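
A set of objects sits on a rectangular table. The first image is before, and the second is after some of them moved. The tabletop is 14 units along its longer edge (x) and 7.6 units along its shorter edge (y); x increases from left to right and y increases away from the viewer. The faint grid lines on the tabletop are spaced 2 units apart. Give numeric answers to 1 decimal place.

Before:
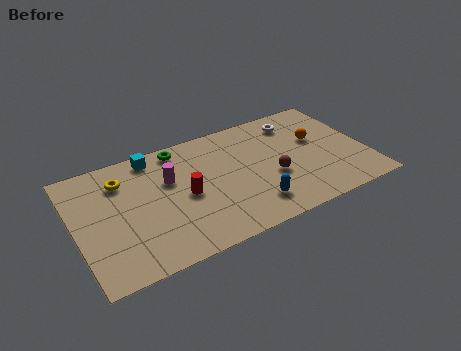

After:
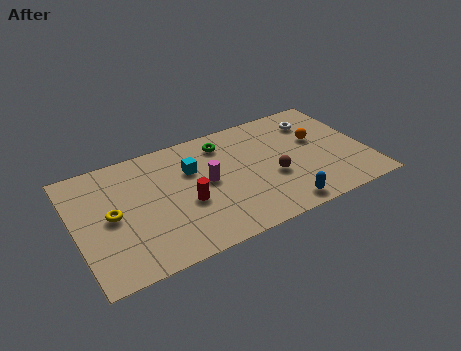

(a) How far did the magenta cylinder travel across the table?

1.9

The magenta cylinder was near (4.6, 4.9) before and (6.3, 4.0) after, so it travelled √(1.7² + 0.9²) ≈ 1.9 units.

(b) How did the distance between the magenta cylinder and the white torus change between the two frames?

-0.6

They were about 6.5 units apart before and 5.9 after — 0.6 units closer together.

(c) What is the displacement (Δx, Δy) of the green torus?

(2.1, -0.5)

From the two frames, the green torus sits at roughly (5.3, 6.7) before and (7.4, 6.2) after.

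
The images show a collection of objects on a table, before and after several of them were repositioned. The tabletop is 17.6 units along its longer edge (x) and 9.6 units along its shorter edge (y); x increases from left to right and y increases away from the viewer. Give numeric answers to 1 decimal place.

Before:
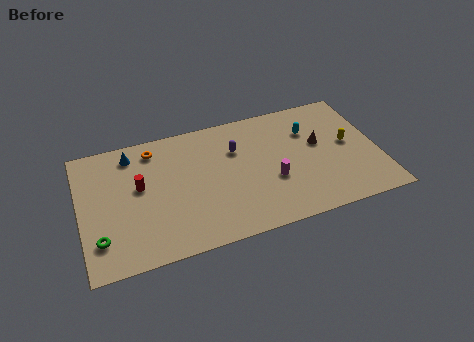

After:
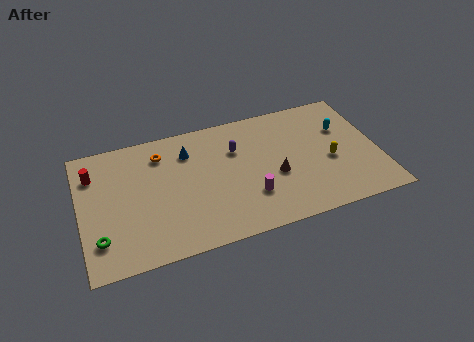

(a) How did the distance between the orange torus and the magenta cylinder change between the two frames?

-1.2

The distance was about 8.1 in the first image and 6.9 in the second, so they moved 1.2 units closer together.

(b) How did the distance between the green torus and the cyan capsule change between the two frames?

+1.8

The distance was about 13.5 in the first image and 15.3 in the second, so they moved 1.8 units further apart.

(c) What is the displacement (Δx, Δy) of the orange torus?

(0.4, -0.5)

The orange torus started near (4.5, 8.1) and ended near (4.9, 7.6).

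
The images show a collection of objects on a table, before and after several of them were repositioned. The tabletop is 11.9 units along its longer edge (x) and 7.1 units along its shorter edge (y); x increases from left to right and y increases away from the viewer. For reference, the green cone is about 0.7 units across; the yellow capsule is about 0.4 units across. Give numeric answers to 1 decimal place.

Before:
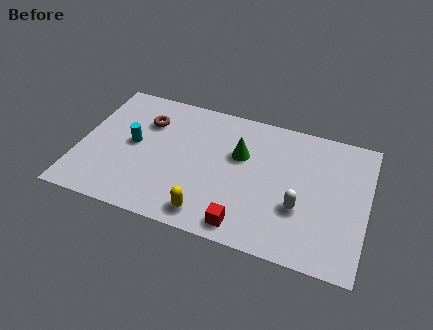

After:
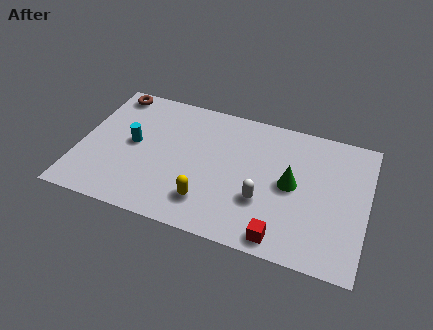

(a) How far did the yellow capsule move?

0.6

The yellow capsule moved from about (5.6, 1.0) to (5.5, 1.6), a distance of √(0.1² + 0.6²) ≈ 0.6.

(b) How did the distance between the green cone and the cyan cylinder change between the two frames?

+2.1

The distance was about 4.5 in the first image and 6.6 in the second, so they moved 2.1 units further apart.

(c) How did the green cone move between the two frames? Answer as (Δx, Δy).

(2.2, -0.9)

From the two frames, the green cone sits at roughly (6.6, 4.5) before and (8.8, 3.6) after.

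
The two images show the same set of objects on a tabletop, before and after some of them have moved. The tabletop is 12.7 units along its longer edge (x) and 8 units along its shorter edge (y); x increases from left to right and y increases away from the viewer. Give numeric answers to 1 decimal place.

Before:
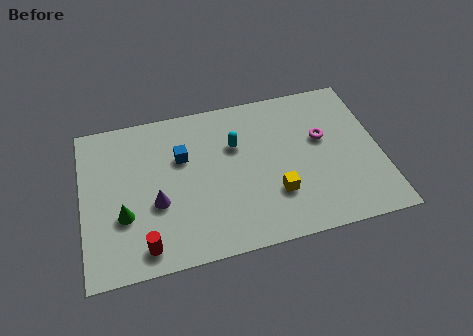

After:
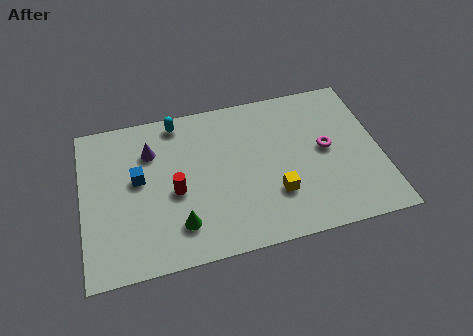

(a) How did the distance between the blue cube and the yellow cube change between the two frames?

+1.4

They were about 4.7 units apart before and 6.1 after — 1.4 units further apart.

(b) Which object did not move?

the yellow cube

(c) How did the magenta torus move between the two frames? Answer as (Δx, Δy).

(0.1, -0.6)

The magenta torus was at about (10.3, 4.8) and moved to about (10.4, 4.2).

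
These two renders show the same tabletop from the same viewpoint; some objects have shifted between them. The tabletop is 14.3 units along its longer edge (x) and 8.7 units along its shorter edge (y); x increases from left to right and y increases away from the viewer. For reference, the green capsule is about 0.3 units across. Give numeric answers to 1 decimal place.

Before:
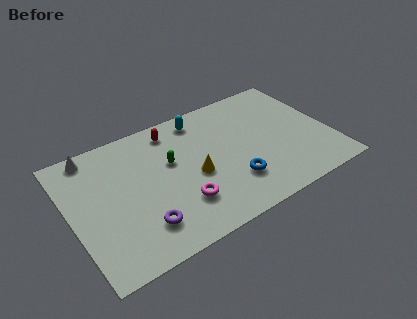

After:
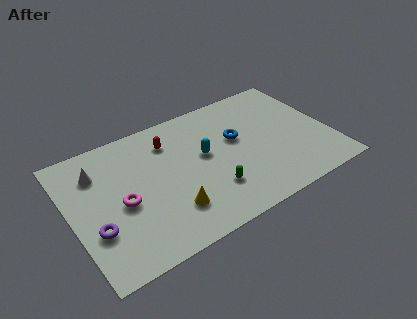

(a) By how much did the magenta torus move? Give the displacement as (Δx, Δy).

(-3.0, 1.5)

The magenta torus was at about (5.7, 2.4) and moved to about (2.7, 3.9).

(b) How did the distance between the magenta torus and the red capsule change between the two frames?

-0.9

The distance was about 5.0 in the first image and 4.1 in the second, so they moved 0.9 units closer together.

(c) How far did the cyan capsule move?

2.6

The cyan capsule was near (7.6, 7.5) before and (7.4, 4.9) after, so it travelled √(0.2² + 2.6²) ≈ 2.6 units.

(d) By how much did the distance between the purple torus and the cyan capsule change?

-0.3

The distance was about 6.9 in the first image and 6.6 in the second, so they moved 0.3 units closer together.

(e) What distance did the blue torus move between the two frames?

2.9

From (8.6, 2.4) to (9.3, 5.2), the blue torus covered √(0.7² + 2.8²) ≈ 2.9 units.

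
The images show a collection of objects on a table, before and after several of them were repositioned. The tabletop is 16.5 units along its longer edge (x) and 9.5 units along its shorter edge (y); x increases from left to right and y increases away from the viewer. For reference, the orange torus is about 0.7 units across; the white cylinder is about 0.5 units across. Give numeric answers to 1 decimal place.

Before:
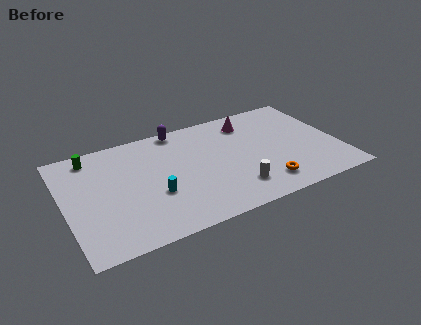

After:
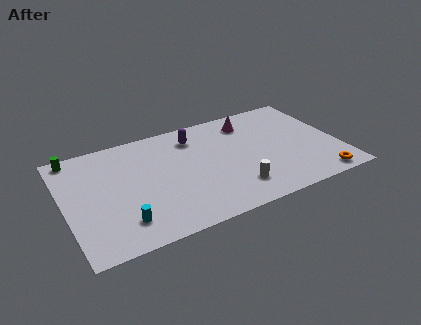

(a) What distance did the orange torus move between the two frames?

3.4

From (11.6, 1.8) to (14.9, 1.0), the orange torus covered √(3.3² + 0.8²) ≈ 3.4 units.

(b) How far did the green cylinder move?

1.1

The green cylinder moved from about (1.9, 8.2) to (0.9, 8.6), a distance of √(1.0² + 0.4²) ≈ 1.1.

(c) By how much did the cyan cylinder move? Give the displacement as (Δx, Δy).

(-2.1, -1.5)

From the two frames, the cyan cylinder sits at roughly (5.2, 3.5) before and (3.1, 2.0) after.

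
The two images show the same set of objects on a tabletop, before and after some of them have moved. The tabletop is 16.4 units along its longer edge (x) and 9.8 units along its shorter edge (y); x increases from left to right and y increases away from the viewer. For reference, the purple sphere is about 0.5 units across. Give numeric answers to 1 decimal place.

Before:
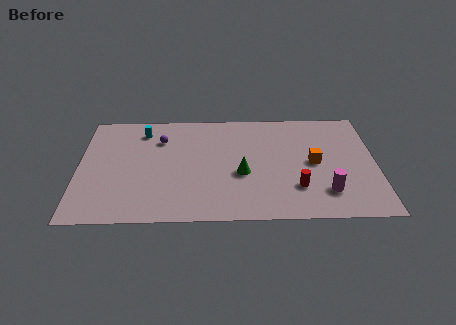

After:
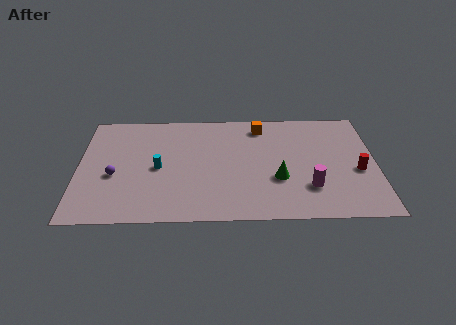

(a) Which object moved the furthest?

the orange cube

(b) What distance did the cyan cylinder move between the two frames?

3.5

From (3.5, 8.0) to (4.4, 4.6), the cyan cylinder covered √(0.9² + 3.4²) ≈ 3.5 units.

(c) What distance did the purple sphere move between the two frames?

4.1

The purple sphere moved from about (4.5, 7.2) to (2.0, 4.0), a distance of √(2.5² + 3.2²) ≈ 4.1.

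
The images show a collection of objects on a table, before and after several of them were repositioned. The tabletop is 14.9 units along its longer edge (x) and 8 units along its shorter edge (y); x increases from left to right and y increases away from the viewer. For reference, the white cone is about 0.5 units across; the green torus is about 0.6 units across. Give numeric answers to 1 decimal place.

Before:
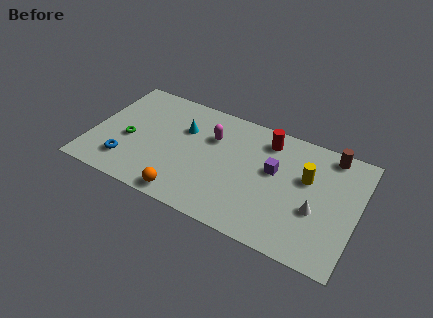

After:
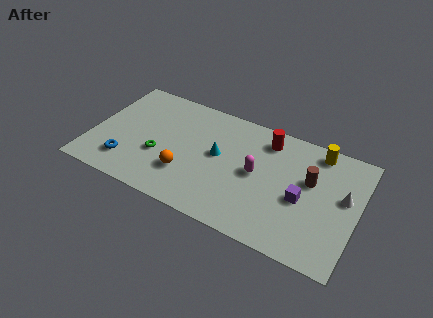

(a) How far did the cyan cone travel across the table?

2.3

The cyan cone was near (5.0, 5.4) before and (7.1, 4.4) after, so it travelled √(2.1² + 1.0²) ≈ 2.3 units.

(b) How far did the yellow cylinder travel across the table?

2.0

The yellow cylinder was near (12.0, 5.0) before and (12.4, 7.0) after, so it travelled √(0.4² + 2.0²) ≈ 2.0 units.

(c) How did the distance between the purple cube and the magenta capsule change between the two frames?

-1.0

Before: roughly 3.7 units apart; after: 2.7. That's 1.0 units closer together.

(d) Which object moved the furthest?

the magenta capsule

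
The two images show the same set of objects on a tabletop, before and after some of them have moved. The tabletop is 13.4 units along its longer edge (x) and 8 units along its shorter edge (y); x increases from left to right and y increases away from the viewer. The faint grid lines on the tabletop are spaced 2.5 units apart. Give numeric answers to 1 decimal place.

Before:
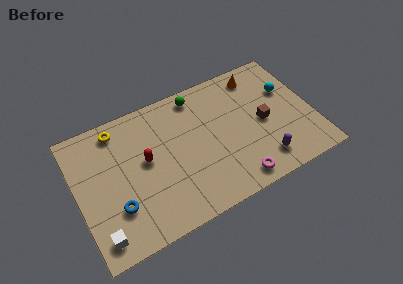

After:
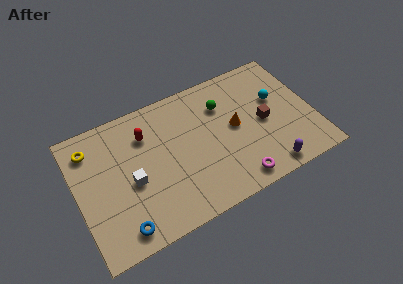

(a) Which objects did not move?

the brown cube and the magenta torus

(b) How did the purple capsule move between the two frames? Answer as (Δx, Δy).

(0.2, -0.6)

The purple capsule was at about (10.2, 1.5) and moved to about (10.4, 0.9).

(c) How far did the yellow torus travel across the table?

1.7

The yellow torus moved from about (2.6, 6.9) to (1.0, 6.4), a distance of √(1.6² + 0.5²) ≈ 1.7.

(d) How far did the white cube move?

3.1

From (0.9, 1.2) to (3.0, 3.5), the white cube covered √(2.1² + 2.3²) ≈ 3.1 units.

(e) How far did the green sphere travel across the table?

1.8

The green sphere moved from about (7.2, 7.0) to (8.5, 5.8), a distance of √(1.3² + 1.2²) ≈ 1.8.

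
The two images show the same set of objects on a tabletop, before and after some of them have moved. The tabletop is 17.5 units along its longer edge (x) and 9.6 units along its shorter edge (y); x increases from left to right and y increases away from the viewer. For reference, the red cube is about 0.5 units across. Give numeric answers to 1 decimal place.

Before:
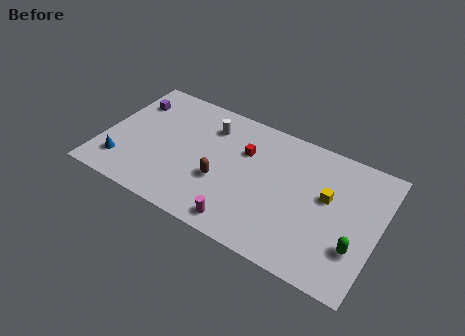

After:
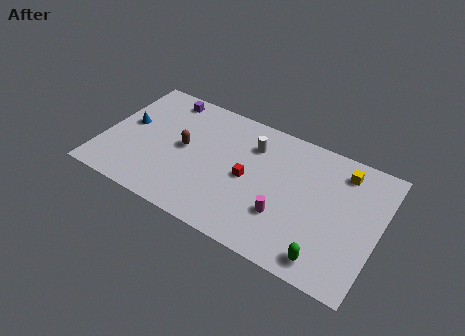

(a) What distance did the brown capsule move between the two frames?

3.0

The brown capsule was near (7.7, 3.6) before and (5.1, 5.0) after, so it travelled √(2.6² + 1.4²) ≈ 3.0 units.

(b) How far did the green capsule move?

2.3

The green capsule moved from about (16.3, 2.9) to (14.7, 1.3), a distance of √(1.6² + 1.6²) ≈ 2.3.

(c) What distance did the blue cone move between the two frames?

3.2

The blue cone moved from about (1.5, 2.1) to (1.4, 5.3), a distance of √(0.1² + 3.2²) ≈ 3.2.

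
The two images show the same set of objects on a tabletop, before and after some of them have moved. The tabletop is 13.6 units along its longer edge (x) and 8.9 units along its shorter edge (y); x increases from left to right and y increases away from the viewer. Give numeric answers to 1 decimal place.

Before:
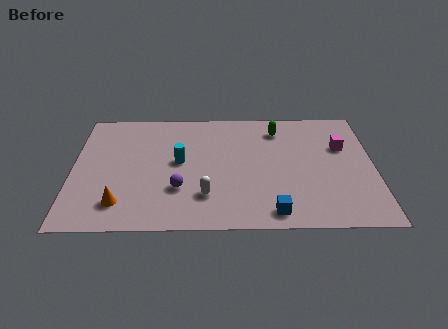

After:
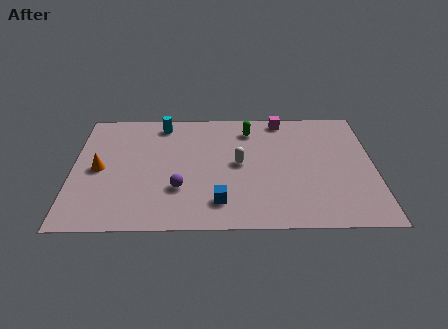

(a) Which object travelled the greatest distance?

the magenta cube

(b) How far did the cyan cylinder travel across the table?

3.0

The cyan cylinder was near (4.8, 4.8) before and (4.0, 7.7) after, so it travelled √(0.8² + 2.9²) ≈ 3.0 units.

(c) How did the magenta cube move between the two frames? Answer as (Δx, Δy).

(-2.7, 2.2)

From the two frames, the magenta cube sits at roughly (12.2, 5.8) before and (9.5, 8.0) after.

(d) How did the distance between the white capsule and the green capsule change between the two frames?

-3.3

Before: roughly 5.9 units apart; after: 2.6. That's 3.3 units closer together.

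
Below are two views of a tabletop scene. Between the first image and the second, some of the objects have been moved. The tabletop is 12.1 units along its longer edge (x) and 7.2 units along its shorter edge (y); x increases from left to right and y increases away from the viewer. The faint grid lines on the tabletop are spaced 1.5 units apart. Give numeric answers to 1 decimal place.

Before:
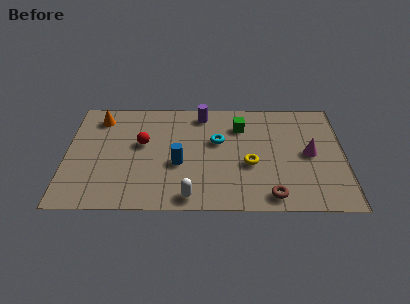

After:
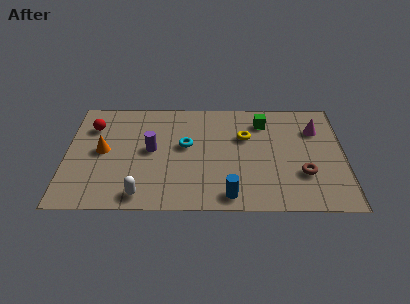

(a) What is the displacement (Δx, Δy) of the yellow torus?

(-0.2, 1.8)

The yellow torus was at about (8.0, 2.9) and moved to about (7.8, 4.7).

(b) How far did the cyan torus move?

1.4

The cyan torus was near (6.6, 4.4) before and (5.2, 4.1) after, so it travelled √(1.4² + 0.3²) ≈ 1.4 units.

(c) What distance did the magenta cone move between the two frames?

1.6

The magenta cone was near (10.6, 3.6) before and (10.9, 5.2) after, so it travelled √(0.3² + 1.6²) ≈ 1.6 units.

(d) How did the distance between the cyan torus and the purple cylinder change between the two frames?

-0.4

Before: roughly 1.9 units apart; after: 1.5. That's 0.4 units closer together.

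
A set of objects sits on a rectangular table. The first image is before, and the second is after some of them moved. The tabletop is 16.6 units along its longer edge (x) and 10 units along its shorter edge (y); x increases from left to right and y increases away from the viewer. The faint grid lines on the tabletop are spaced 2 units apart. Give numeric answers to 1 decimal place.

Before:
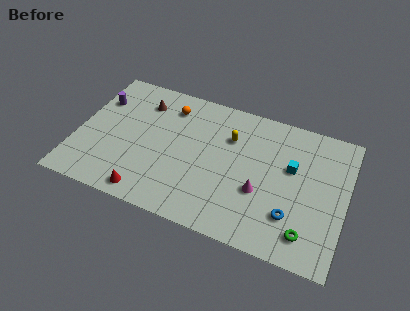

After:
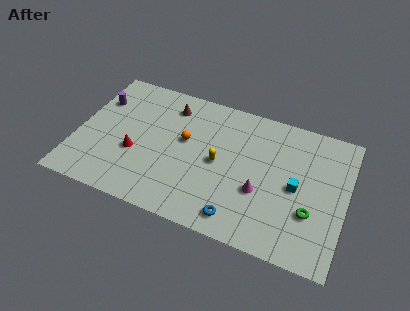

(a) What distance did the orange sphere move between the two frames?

2.5

The orange sphere was near (5.4, 8.0) before and (6.6, 5.8) after, so it travelled √(1.2² + 2.2²) ≈ 2.5 units.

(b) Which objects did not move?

the magenta cone and the purple cylinder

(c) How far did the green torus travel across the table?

1.5

The green torus was near (14.5, 1.8) before and (14.6, 3.3) after, so it travelled √(0.1² + 1.5²) ≈ 1.5 units.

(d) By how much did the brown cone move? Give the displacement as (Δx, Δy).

(1.7, 0.3)

From the two frames, the brown cone sits at roughly (3.7, 7.8) before and (5.4, 8.1) after.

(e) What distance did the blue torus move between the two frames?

3.4

The blue torus moved from about (13.5, 2.7) to (10.4, 1.4), a distance of √(3.1² + 1.3²) ≈ 3.4.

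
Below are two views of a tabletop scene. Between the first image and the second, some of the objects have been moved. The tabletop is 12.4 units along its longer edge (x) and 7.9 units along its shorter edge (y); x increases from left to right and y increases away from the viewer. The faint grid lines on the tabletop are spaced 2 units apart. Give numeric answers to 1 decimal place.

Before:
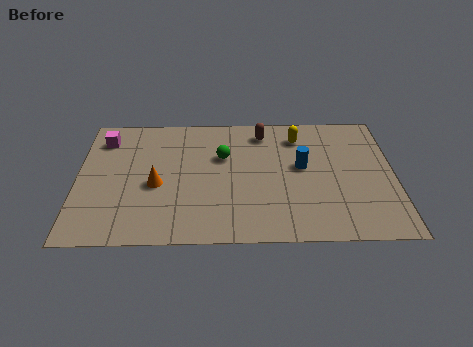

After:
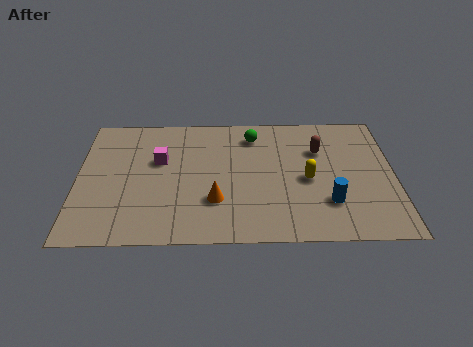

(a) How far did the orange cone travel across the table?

2.5

The orange cone was near (3.1, 3.4) before and (5.4, 2.4) after, so it travelled √(2.3² + 1.0²) ≈ 2.5 units.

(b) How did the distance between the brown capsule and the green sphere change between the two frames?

+0.6

The distance was about 2.2 in the first image and 2.8 in the second, so they moved 0.6 units further apart.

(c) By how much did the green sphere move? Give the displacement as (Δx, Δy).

(1.2, 1.3)

From the two frames, the green sphere sits at roughly (5.7, 5.1) before and (6.9, 6.4) after.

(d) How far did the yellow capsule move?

2.7

The yellow capsule moved from about (8.7, 6.3) to (9.0, 3.6), a distance of √(0.3² + 2.7²) ≈ 2.7.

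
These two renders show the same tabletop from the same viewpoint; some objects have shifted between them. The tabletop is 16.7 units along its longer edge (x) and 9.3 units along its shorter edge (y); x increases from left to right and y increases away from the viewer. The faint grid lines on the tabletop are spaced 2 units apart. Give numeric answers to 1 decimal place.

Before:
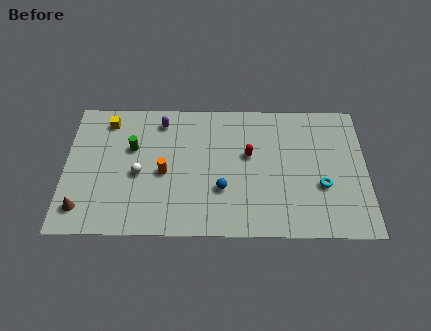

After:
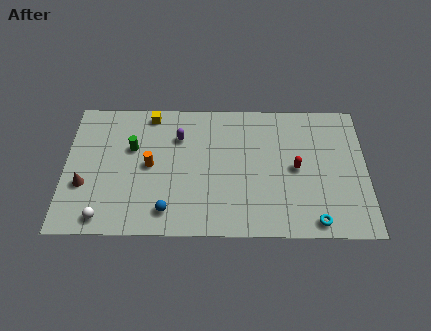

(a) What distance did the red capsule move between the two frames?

2.8

The red capsule moved from about (10.2, 5.5) to (12.8, 4.6), a distance of √(2.6² + 0.9²) ≈ 2.8.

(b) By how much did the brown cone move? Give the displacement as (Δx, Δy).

(0.1, 1.6)

The brown cone started near (1.0, 1.7) and ended near (1.1, 3.3).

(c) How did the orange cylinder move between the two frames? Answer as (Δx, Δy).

(-0.8, 0.5)

The orange cylinder was at about (5.5, 4.2) and moved to about (4.7, 4.7).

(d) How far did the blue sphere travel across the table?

3.4

From (8.7, 3.1) to (5.7, 1.6), the blue sphere covered √(3.0² + 1.5²) ≈ 3.4 units.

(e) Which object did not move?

the green cylinder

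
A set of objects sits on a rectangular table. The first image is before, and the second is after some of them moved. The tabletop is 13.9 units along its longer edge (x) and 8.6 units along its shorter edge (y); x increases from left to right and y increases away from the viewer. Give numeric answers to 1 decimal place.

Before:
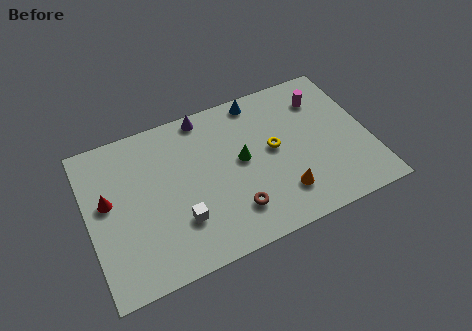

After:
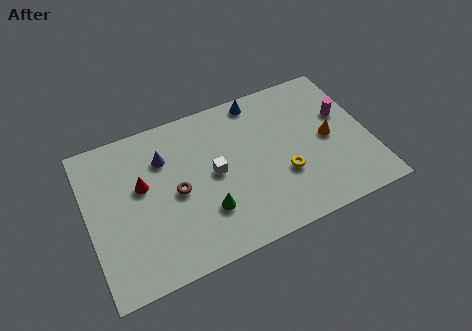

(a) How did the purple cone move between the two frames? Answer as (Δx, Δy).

(-2.2, -1.6)

The purple cone was at about (6.1, 7.8) and moved to about (3.9, 6.2).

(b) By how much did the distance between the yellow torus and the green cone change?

+2.3

They were about 1.6 units apart before and 3.9 after — 2.3 units further apart.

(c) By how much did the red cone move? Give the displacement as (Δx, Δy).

(1.7, 0.2)

The red cone was at about (1.0, 4.9) and moved to about (2.7, 5.1).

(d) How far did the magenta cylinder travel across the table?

1.6

From (11.9, 6.6) to (12.8, 5.3), the magenta cylinder covered √(0.9² + 1.3²) ≈ 1.6 units.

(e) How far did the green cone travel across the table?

2.9

The green cone was near (7.6, 4.6) before and (5.6, 2.5) after, so it travelled √(2.0² + 2.1²) ≈ 2.9 units.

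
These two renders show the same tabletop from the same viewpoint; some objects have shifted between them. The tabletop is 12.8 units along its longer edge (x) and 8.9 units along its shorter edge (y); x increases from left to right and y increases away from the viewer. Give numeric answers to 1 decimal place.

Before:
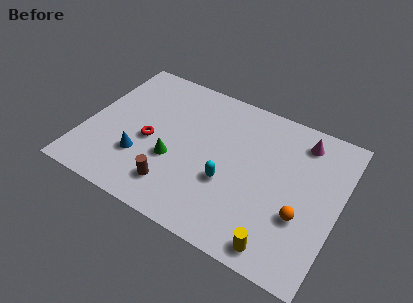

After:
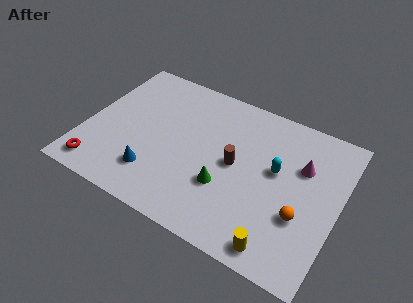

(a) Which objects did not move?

the orange sphere and the yellow cylinder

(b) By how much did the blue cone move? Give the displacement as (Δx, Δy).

(0.8, -0.6)

The blue cone started near (3.0, 2.7) and ended near (3.8, 2.1).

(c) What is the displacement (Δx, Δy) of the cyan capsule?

(2.2, 1.8)

From the two frames, the cyan capsule sits at roughly (7.4, 3.3) before and (9.6, 5.1) after.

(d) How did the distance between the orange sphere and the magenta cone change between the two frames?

-1.5

They were about 4.3 units apart before and 2.8 after — 1.5 units closer together.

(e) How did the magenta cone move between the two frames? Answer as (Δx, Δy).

(0.2, -1.5)

From the two frames, the magenta cone sits at roughly (10.6, 7.4) before and (10.8, 5.9) after.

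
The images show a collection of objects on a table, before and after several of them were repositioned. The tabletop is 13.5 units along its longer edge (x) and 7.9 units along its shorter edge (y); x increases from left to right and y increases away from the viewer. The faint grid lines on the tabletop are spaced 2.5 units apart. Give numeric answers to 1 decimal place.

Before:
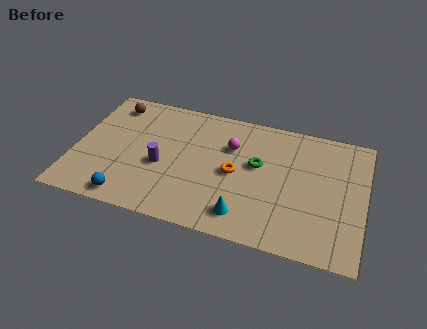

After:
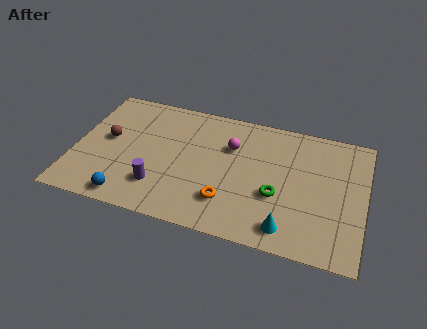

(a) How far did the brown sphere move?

2.3

From (1.5, 6.6) to (1.5, 4.3), the brown sphere covered √(0.0² + 2.3²) ≈ 2.3 units.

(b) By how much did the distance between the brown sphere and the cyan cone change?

+0.7

The distance was about 8.4 in the first image and 9.1 in the second, so they moved 0.7 units further apart.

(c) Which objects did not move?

the magenta sphere and the blue sphere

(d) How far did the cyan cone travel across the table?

2.0

From (8.1, 1.4) to (10.1, 1.2), the cyan cone covered √(2.0² + 0.2²) ≈ 2.0 units.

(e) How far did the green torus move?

1.9

The green torus moved from about (8.5, 4.6) to (9.5, 3.0), a distance of √(1.0² + 1.6²) ≈ 1.9.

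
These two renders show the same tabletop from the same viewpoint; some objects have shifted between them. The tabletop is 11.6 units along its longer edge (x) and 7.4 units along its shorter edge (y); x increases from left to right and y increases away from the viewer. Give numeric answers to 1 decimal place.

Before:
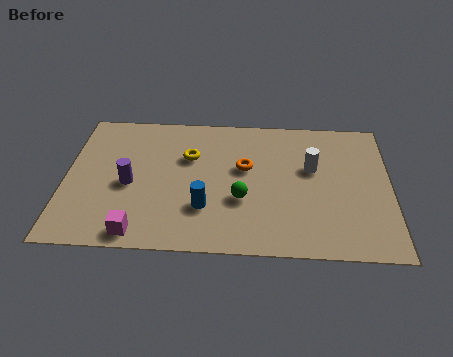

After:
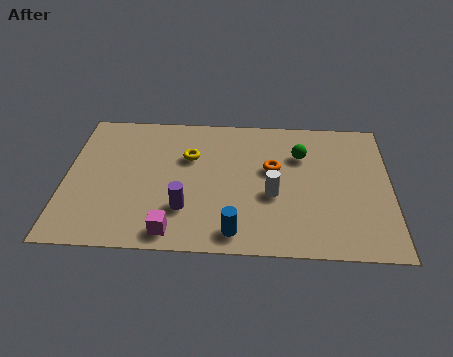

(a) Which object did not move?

the yellow torus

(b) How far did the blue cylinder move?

1.6

From (5.0, 2.2) to (6.1, 1.0), the blue cylinder covered √(1.1² + 1.2²) ≈ 1.6 units.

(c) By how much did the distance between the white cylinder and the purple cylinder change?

-3.4

The distance was about 6.6 in the first image and 3.2 in the second, so they moved 3.4 units closer together.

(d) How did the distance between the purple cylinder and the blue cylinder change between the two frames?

-0.8

They were about 2.9 units apart before and 2.1 after — 0.8 units closer together.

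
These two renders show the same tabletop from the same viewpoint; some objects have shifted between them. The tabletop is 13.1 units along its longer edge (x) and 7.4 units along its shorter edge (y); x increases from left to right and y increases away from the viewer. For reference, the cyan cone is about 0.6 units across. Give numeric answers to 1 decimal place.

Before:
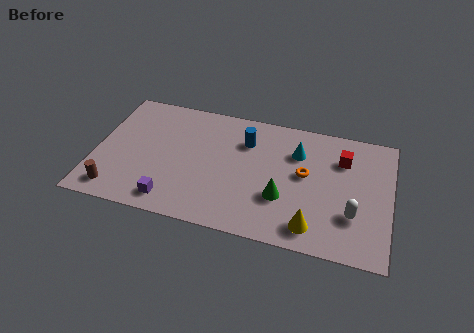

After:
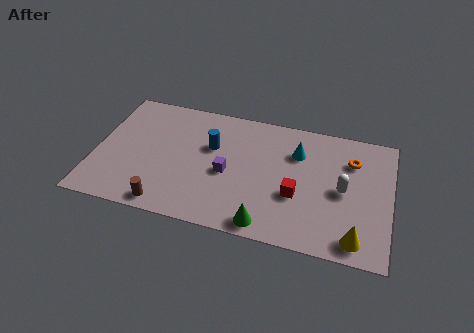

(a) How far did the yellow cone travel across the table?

1.9

From (9.8, 1.2) to (11.7, 1.0), the yellow cone covered √(1.9² + 0.2²) ≈ 1.9 units.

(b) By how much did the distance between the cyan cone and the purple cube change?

-3.2

They were about 6.8 units apart before and 3.6 after — 3.2 units closer together.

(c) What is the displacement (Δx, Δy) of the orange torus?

(2.0, 1.3)

The orange torus was at about (9.3, 4.1) and moved to about (11.3, 5.4).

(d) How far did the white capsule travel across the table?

1.4

From (11.5, 2.3) to (11.0, 3.6), the white capsule covered √(0.5² + 1.3²) ≈ 1.4 units.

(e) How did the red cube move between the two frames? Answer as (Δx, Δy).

(-1.9, -2.6)

The red cube started near (10.9, 5.4) and ended near (9.0, 2.8).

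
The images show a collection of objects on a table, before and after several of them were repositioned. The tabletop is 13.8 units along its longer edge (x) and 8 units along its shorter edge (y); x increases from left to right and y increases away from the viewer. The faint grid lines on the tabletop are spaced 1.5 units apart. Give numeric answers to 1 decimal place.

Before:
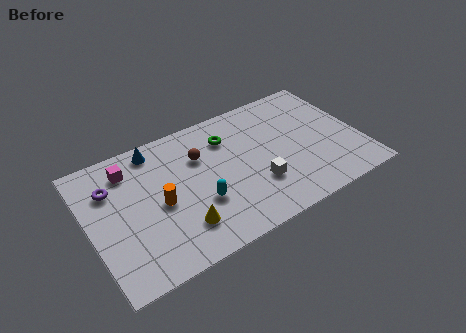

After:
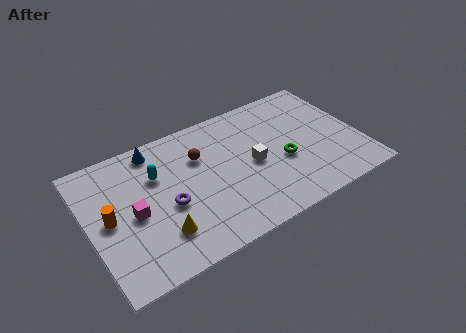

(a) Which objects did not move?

the brown sphere and the blue cone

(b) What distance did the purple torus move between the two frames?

3.5

The purple torus was near (1.3, 5.7) before and (3.9, 3.4) after, so it travelled √(2.6² + 2.3²) ≈ 3.5 units.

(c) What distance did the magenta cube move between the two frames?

2.7

The magenta cube was near (2.3, 6.4) before and (2.2, 3.7) after, so it travelled √(0.1² + 2.7²) ≈ 2.7 units.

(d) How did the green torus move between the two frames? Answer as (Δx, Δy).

(2.5, -2.7)

The green torus started near (7.3, 6.0) and ended near (9.8, 3.3).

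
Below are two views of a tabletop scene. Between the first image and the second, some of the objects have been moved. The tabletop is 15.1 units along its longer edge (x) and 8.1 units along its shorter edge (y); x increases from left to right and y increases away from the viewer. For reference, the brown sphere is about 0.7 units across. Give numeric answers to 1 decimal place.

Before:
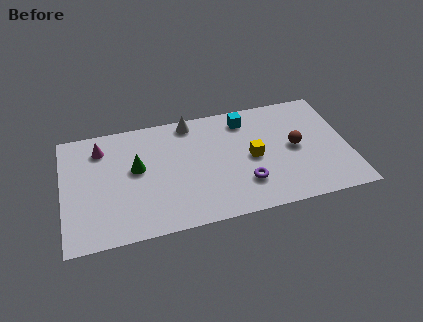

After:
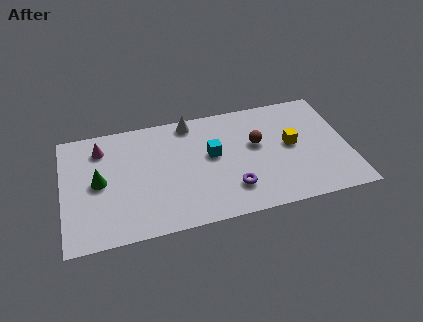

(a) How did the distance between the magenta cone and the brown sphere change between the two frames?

-2.1

Before: roughly 10.5 units apart; after: 8.4. That's 2.1 units closer together.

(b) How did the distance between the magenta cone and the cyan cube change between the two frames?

-1.6

Before: roughly 7.7 units apart; after: 6.1. That's 1.6 units closer together.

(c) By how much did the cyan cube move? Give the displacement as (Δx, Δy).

(-1.9, -2.1)

The cyan cube started near (9.8, 6.7) and ended near (7.9, 4.6).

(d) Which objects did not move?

the white cone and the magenta cone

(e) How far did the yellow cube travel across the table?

2.1

From (10.0, 3.9) to (12.1, 4.3), the yellow cube covered √(2.1² + 0.4²) ≈ 2.1 units.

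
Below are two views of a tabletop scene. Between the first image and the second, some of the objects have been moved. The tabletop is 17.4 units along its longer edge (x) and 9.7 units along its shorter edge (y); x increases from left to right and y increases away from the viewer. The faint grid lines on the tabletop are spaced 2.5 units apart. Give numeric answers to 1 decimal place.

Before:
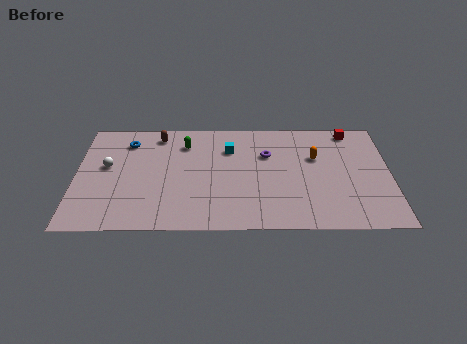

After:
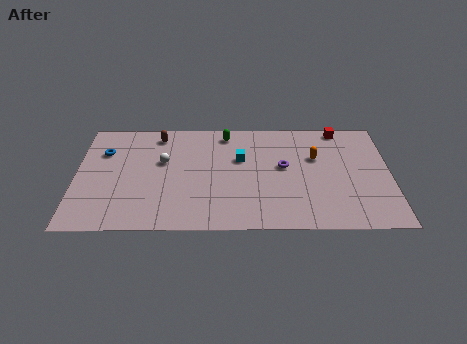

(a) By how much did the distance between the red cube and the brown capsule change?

-0.6

Before: roughly 10.8 units apart; after: 10.2. That's 0.6 units closer together.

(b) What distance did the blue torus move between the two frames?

1.6

From (2.8, 7.7) to (1.5, 6.8), the blue torus covered √(1.3² + 0.9²) ≈ 1.6 units.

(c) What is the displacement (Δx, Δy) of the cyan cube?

(0.6, -0.9)

The cyan cube started near (8.5, 7.0) and ended near (9.1, 6.1).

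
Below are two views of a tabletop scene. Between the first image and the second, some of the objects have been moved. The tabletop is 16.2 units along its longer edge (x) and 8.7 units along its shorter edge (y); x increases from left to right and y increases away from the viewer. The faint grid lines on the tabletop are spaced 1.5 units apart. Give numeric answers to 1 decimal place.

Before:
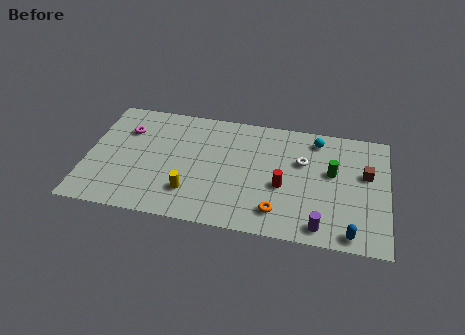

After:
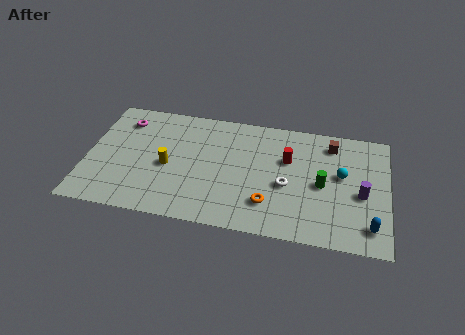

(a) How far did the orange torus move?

0.7

The orange torus was near (10.4, 1.7) before and (9.9, 2.2) after, so it travelled √(0.5² + 0.5²) ≈ 0.7 units.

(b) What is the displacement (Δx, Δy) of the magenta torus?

(-0.2, 0.7)

The magenta torus started near (2.0, 6.2) and ended near (1.8, 6.9).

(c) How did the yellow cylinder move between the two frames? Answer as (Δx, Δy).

(-1.3, 1.7)

From the two frames, the yellow cylinder sits at roughly (5.7, 2.2) before and (4.4, 3.9) after.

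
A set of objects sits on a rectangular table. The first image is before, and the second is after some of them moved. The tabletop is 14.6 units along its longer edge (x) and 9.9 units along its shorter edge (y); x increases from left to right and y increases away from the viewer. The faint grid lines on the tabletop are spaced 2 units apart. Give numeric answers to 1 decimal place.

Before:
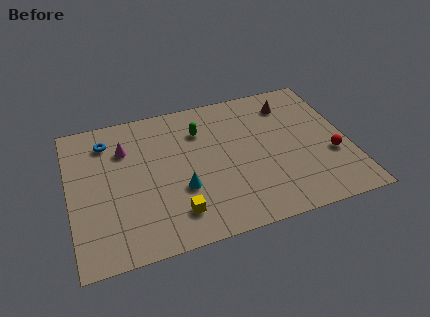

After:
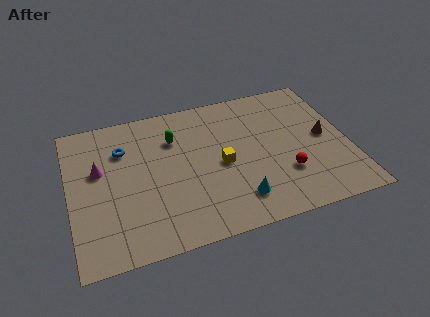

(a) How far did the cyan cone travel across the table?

3.2

From (5.7, 3.5) to (8.5, 2.0), the cyan cone covered √(2.8² + 1.5²) ≈ 3.2 units.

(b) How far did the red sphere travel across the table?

2.6

From (13.6, 3.6) to (11.1, 3.0), the red sphere covered √(2.5² + 0.6²) ≈ 2.6 units.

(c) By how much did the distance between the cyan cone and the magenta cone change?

+3.5

They were about 4.5 units apart before and 8.0 after — 3.5 units further apart.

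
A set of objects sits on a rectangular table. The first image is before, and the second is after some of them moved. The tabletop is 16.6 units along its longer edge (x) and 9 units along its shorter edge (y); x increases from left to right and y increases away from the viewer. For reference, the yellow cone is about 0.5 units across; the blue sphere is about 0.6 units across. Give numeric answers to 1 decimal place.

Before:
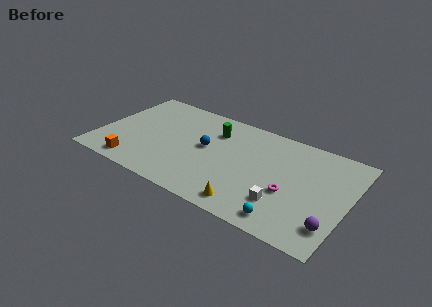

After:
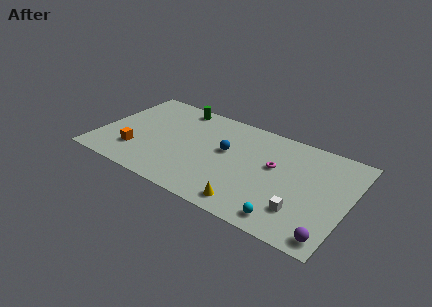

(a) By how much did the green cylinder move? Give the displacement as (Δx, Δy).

(-2.8, 1.3)

The green cylinder started near (7.4, 6.7) and ended near (4.6, 8.0).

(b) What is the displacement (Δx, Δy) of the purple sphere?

(0.0, -0.9)

From the two frames, the purple sphere sits at roughly (15.8, 2.0) before and (15.8, 1.1) after.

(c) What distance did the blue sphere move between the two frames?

1.3

The blue sphere moved from about (7.1, 4.9) to (8.4, 5.2), a distance of √(1.3² + 0.3²) ≈ 1.3.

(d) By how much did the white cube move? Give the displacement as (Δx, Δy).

(1.2, -0.1)

The white cube was at about (12.6, 2.4) and moved to about (13.8, 2.3).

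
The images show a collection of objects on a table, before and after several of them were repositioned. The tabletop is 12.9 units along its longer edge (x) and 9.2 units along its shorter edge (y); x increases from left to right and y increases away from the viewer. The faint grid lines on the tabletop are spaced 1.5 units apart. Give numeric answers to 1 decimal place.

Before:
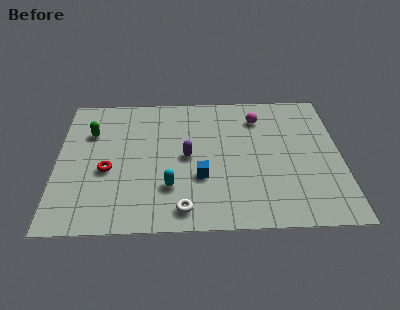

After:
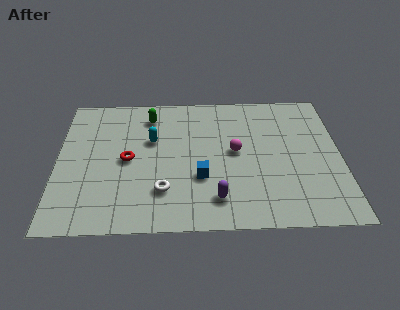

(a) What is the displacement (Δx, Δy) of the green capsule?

(2.7, 1.1)

The green capsule started near (1.5, 6.4) and ended near (4.2, 7.5).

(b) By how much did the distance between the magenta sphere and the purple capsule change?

-1.0

Before: roughly 4.2 units apart; after: 3.2. That's 1.0 units closer together.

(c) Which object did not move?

the blue cube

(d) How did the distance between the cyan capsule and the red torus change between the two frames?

-1.3

Before: roughly 3.0 units apart; after: 1.7. That's 1.3 units closer together.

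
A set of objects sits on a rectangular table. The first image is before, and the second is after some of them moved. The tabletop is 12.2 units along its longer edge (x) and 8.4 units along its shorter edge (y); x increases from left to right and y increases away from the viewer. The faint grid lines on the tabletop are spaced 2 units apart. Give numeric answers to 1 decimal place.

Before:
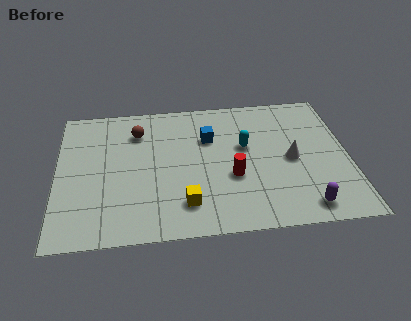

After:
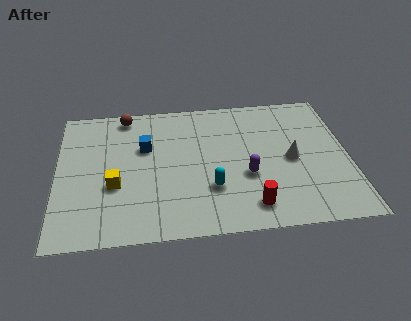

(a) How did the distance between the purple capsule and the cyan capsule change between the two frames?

-2.9

They were about 4.5 units apart before and 1.6 after — 2.9 units closer together.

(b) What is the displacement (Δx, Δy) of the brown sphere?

(-0.5, 1.1)

The brown sphere started near (3.4, 6.4) and ended near (2.9, 7.5).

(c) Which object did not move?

the white cone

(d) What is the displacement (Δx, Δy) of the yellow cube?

(-2.9, 1.4)

The yellow cube was at about (5.3, 1.8) and moved to about (2.4, 3.2).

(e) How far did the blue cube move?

2.7

From (6.4, 5.7) to (3.7, 5.4), the blue cube covered √(2.7² + 0.3²) ≈ 2.7 units.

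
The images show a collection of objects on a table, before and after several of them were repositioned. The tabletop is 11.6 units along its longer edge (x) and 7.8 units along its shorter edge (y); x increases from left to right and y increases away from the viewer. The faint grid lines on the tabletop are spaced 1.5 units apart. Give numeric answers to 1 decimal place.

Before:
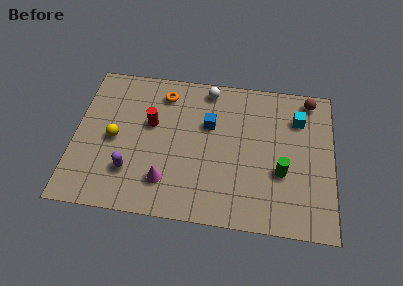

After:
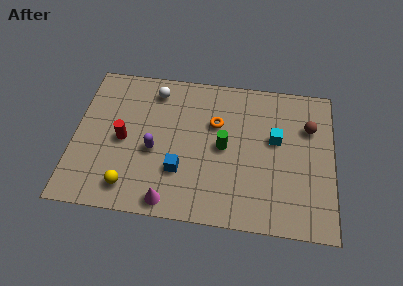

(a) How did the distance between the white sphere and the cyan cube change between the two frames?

+1.6

They were about 4.2 units apart before and 5.8 after — 1.6 units further apart.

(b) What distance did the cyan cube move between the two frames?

1.6

The cyan cube moved from about (10.0, 5.8) to (9.0, 4.6), a distance of √(1.0² + 1.2²) ≈ 1.6.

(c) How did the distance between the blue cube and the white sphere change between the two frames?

+2.4

They were about 1.9 units apart before and 4.3 after — 2.4 units further apart.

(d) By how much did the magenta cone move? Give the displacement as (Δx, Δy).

(0.2, -1.0)

From the two frames, the magenta cone sits at roughly (4.2, 1.8) before and (4.4, 0.8) after.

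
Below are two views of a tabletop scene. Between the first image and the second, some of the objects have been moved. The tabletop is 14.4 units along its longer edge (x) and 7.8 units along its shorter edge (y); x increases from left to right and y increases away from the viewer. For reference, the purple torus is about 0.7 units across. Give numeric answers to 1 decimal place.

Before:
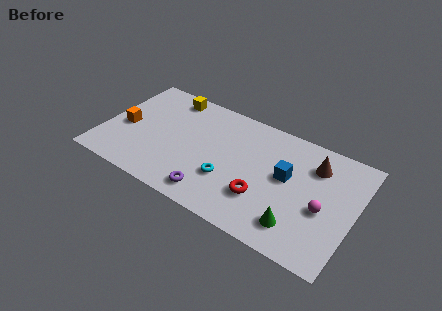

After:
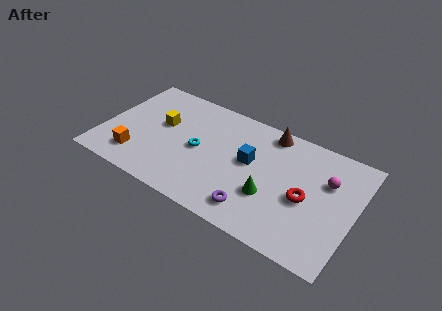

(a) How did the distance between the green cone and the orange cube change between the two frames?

-2.8

They were about 10.5 units apart before and 7.7 after — 2.8 units closer together.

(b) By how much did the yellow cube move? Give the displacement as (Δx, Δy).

(-0.1, -2.2)

From the two frames, the yellow cube sits at roughly (3.3, 6.8) before and (3.2, 4.6) after.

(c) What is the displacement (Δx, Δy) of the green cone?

(-1.7, 1.1)

The green cone started near (11.5, 1.6) and ended near (9.8, 2.7).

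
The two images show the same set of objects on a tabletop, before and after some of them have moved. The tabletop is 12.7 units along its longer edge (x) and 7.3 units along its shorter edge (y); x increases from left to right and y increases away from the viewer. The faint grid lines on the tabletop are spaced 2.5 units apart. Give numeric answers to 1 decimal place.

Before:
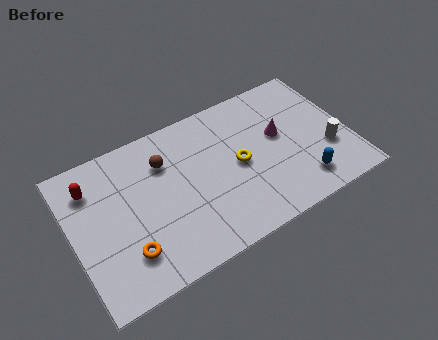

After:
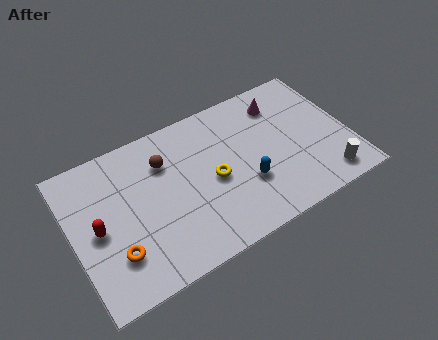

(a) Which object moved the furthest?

the blue capsule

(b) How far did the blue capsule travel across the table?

2.6

The blue capsule moved from about (10.2, 1.4) to (7.8, 2.5), a distance of √(2.4² + 1.1²) ≈ 2.6.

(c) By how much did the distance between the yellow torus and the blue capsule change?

-1.7

They were about 3.4 units apart before and 1.7 after — 1.7 units closer together.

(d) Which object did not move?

the brown sphere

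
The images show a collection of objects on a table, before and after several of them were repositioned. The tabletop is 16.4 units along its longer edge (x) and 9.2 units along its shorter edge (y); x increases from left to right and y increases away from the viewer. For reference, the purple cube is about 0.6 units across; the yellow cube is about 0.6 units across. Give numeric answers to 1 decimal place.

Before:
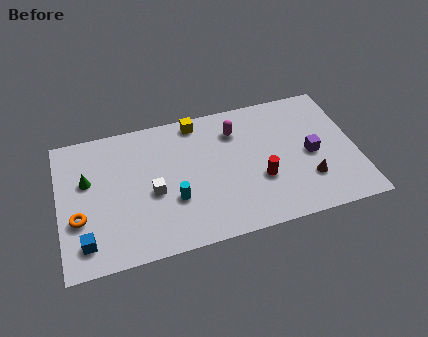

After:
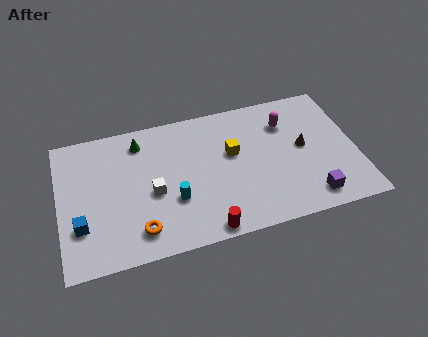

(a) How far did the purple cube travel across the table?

2.9

The purple cube was near (13.9, 4.3) before and (13.6, 1.4) after, so it travelled √(0.3² + 2.9²) ≈ 2.9 units.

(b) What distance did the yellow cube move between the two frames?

3.2

The yellow cube moved from about (7.8, 8.2) to (9.6, 5.5), a distance of √(1.8² + 2.7²) ≈ 3.2.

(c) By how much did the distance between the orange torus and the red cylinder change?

-6.3

They were about 10.0 units apart before and 3.7 after — 6.3 units closer together.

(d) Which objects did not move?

the cyan cylinder and the white cube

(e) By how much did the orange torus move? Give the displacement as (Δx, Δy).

(3.2, -1.6)

The orange torus was at about (1.0, 3.3) and moved to about (4.2, 1.7).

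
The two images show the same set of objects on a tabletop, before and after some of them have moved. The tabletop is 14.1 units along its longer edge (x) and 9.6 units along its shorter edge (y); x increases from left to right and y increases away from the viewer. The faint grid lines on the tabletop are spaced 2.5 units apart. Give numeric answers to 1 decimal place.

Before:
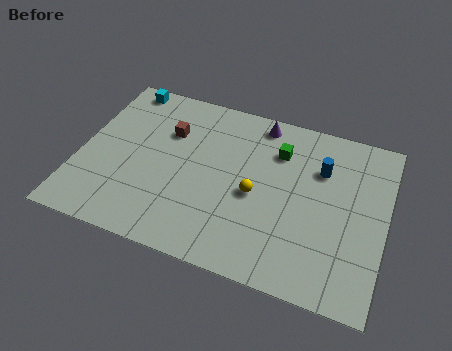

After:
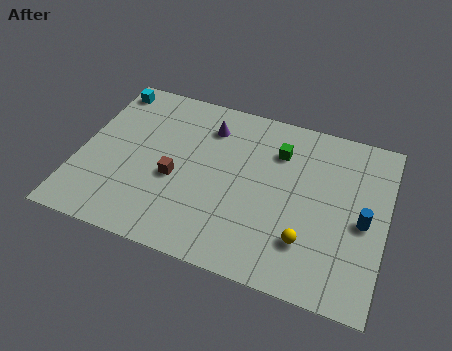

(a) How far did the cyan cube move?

0.8

The cyan cube was near (1.5, 8.7) before and (0.8, 8.4) after, so it travelled √(0.7² + 0.3²) ≈ 0.8 units.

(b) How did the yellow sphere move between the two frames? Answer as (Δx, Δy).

(2.5, -1.8)

The yellow sphere started near (8.2, 4.3) and ended near (10.7, 2.5).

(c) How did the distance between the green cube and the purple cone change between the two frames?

+1.6

Before: roughly 1.7 units apart; after: 3.3. That's 1.6 units further apart.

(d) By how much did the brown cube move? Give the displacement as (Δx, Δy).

(0.6, -2.6)

The brown cube was at about (3.9, 6.6) and moved to about (4.5, 4.0).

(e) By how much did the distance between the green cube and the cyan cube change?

+0.6

Before: roughly 7.7 units apart; after: 8.3. That's 0.6 units further apart.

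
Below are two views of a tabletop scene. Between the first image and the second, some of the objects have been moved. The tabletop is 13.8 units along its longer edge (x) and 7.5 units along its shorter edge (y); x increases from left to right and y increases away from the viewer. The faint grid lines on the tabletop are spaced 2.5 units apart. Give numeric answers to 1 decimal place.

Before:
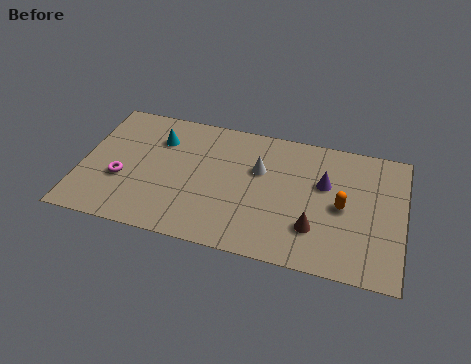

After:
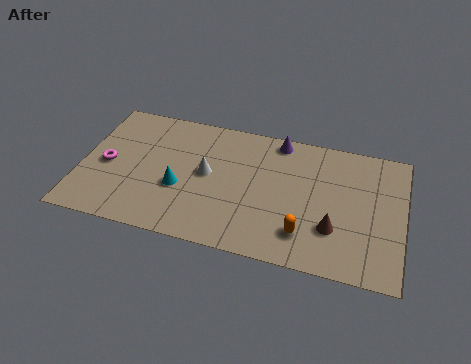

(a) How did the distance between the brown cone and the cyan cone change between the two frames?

-1.1

The distance was about 7.7 in the first image and 6.6 in the second, so they moved 1.1 units closer together.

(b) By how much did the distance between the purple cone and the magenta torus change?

-0.9

They were about 8.8 units apart before and 7.9 after — 0.9 units closer together.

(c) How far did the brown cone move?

0.8

The brown cone moved from about (10.1, 2.1) to (10.9, 2.3), a distance of √(0.8² + 0.2²) ≈ 0.8.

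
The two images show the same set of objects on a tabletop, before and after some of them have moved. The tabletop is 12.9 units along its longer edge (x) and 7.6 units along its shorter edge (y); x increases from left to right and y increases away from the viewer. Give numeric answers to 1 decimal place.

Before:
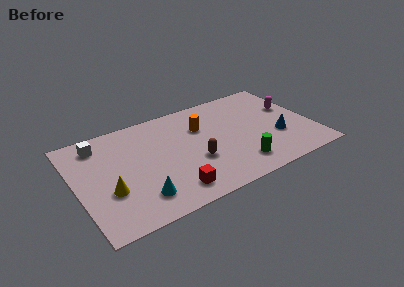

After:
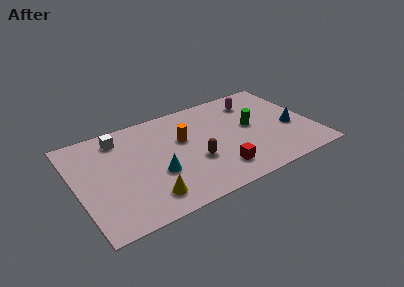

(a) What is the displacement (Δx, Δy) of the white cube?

(1.1, 0.0)

The white cube was at about (1.5, 6.3) and moved to about (2.6, 6.3).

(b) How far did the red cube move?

2.6

The red cube was near (4.8, 1.3) before and (7.4, 1.6) after, so it travelled √(2.6² + 0.3²) ≈ 2.6 units.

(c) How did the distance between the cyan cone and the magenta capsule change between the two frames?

-2.7

The distance was about 9.4 in the first image and 6.7 in the second, so they moved 2.7 units closer together.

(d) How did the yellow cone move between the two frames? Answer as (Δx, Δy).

(1.9, -1.3)

The yellow cone started near (1.6, 2.7) and ended near (3.5, 1.4).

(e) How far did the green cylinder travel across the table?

2.8

The green cylinder moved from about (8.5, 1.5) to (9.6, 4.1), a distance of √(1.1² + 2.6²) ≈ 2.8.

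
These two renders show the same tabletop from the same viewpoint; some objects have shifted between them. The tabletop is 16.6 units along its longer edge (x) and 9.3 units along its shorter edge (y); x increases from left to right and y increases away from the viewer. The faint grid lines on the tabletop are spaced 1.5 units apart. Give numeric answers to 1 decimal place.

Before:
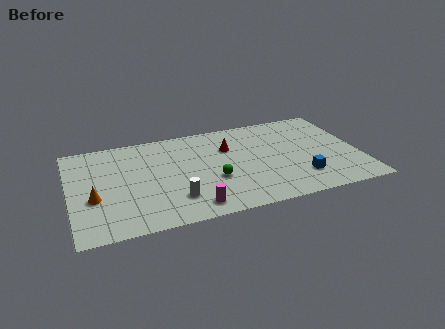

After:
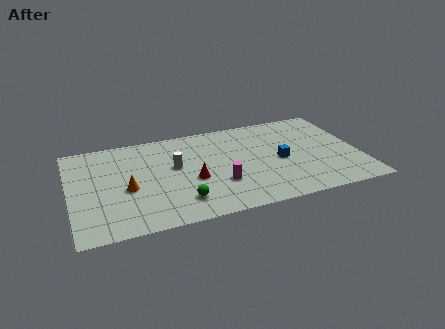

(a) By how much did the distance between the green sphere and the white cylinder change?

+0.8

The distance was about 2.6 in the first image and 3.4 in the second, so they moved 0.8 units further apart.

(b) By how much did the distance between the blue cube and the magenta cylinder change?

-2.6

They were about 6.4 units apart before and 3.8 after — 2.6 units closer together.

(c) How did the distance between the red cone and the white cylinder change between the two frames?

-3.5

Before: roughly 5.3 units apart; after: 1.8. That's 3.5 units closer together.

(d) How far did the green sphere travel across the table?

2.5

From (8.1, 3.5) to (6.1, 2.0), the green sphere covered √(2.0² + 1.5²) ≈ 2.5 units.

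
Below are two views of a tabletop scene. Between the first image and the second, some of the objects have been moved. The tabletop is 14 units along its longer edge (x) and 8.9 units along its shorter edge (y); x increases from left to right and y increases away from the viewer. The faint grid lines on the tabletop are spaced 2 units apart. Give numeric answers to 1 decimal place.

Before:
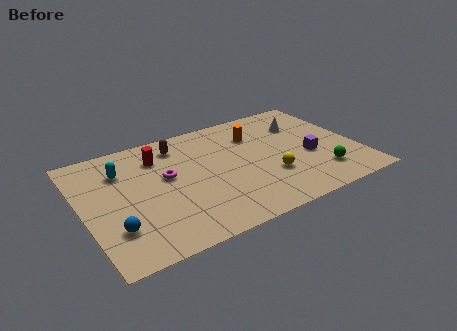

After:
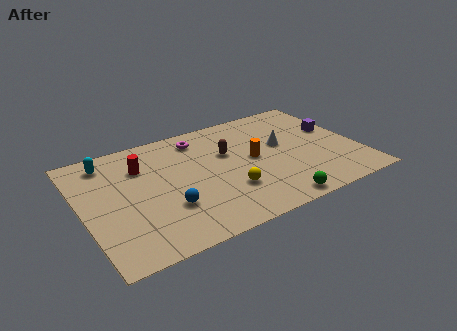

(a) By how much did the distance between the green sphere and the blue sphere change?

-5.0

The distance was about 10.5 in the first image and 5.5 in the second, so they moved 5.0 units closer together.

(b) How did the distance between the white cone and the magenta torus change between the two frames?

-2.8

The distance was about 7.4 in the first image and 4.6 in the second, so they moved 2.8 units closer together.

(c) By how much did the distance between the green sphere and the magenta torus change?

-0.9

Before: roughly 8.1 units apart; after: 7.2. That's 0.9 units closer together.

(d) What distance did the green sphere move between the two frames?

3.0

The green sphere was near (11.8, 2.0) before and (9.1, 0.8) after, so it travelled √(2.7² + 1.2²) ≈ 3.0 units.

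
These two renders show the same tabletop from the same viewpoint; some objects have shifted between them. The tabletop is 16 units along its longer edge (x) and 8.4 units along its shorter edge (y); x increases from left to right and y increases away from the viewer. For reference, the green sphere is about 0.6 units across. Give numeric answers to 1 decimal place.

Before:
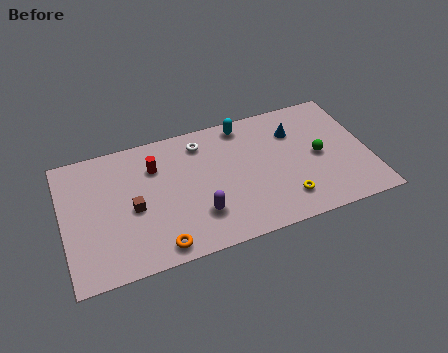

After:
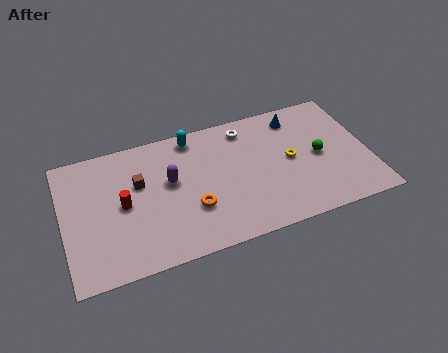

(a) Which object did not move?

the green sphere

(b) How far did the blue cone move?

0.9

The blue cone was near (12.3, 6.1) before and (12.5, 7.0) after, so it travelled √(0.2² + 0.9²) ≈ 0.9 units.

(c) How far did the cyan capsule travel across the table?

2.7

The cyan capsule moved from about (9.7, 7.4) to (7.0, 7.4), a distance of √(2.7² + 0.0²) ≈ 2.7.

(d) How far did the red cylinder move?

2.6

The red cylinder moved from about (4.9, 6.1) to (3.1, 4.2), a distance of √(1.8² + 1.9²) ≈ 2.6.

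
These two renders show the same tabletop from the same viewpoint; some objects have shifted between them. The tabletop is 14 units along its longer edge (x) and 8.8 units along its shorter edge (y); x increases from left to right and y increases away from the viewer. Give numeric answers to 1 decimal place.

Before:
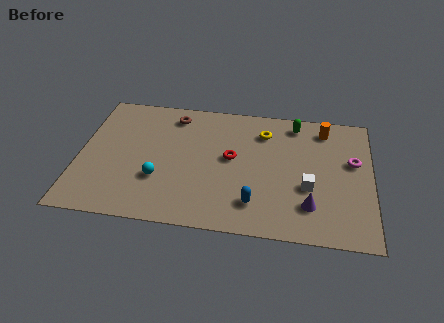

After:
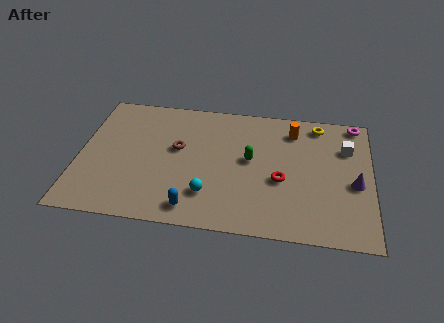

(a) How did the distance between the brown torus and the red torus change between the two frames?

+1.3

The distance was about 3.9 in the first image and 5.2 in the second, so they moved 1.3 units further apart.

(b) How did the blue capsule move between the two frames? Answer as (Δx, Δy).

(-2.9, -0.7)

The blue capsule was at about (8.5, 1.9) and moved to about (5.6, 1.2).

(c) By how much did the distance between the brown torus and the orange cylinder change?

-1.4

Before: roughly 7.3 units apart; after: 5.9. That's 1.4 units closer together.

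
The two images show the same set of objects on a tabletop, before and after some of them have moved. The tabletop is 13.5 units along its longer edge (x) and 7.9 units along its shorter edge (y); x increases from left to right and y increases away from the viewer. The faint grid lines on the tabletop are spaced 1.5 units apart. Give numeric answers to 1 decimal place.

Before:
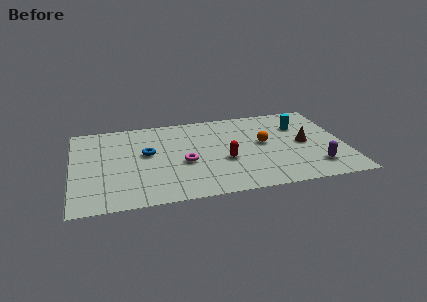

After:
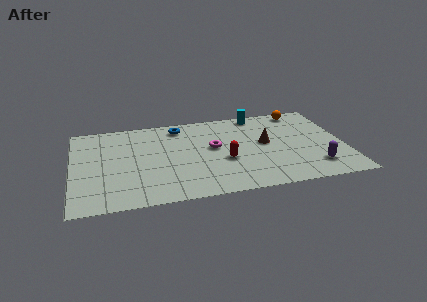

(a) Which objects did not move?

the red capsule and the purple capsule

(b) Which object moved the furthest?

the orange sphere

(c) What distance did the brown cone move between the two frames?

1.9

From (11.5, 3.9) to (9.6, 4.3), the brown cone covered √(1.9² + 0.4²) ≈ 1.9 units.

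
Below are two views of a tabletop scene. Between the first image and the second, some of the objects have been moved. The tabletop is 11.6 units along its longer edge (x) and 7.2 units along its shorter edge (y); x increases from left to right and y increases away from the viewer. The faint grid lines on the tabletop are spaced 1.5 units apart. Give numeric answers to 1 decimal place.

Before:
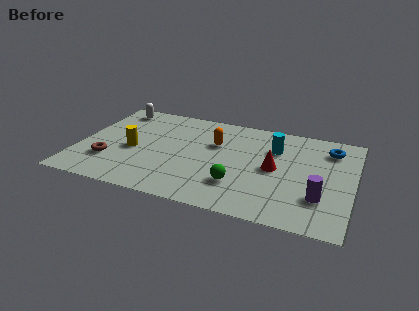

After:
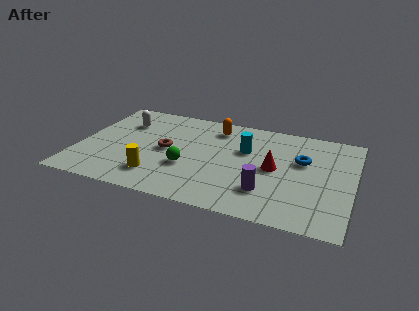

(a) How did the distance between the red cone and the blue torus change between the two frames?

-1.6

They were about 3.0 units apart before and 1.4 after — 1.6 units closer together.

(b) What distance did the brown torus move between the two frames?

2.7

The brown torus was near (1.4, 2.1) before and (3.7, 3.6) after, so it travelled √(2.3² + 1.5²) ≈ 2.7 units.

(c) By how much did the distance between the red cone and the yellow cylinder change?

-0.8

The distance was about 6.0 in the first image and 5.2 in the second, so they moved 0.8 units closer together.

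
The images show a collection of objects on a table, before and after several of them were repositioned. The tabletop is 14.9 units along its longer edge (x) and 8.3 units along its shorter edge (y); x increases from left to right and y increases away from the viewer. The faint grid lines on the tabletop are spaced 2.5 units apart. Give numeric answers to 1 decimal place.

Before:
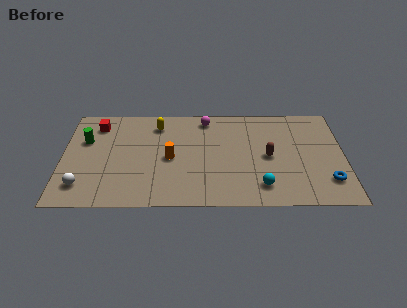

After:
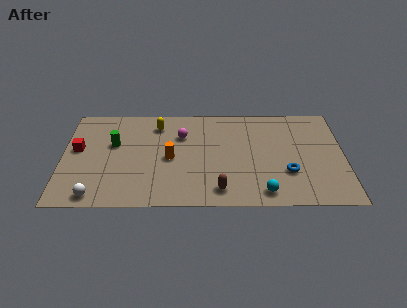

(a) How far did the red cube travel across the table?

2.2

From (1.8, 6.7) to (0.8, 4.7), the red cube covered √(1.0² + 2.0²) ≈ 2.2 units.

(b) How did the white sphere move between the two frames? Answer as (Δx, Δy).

(0.7, -0.8)

The white sphere started near (1.1, 1.7) and ended near (1.8, 0.9).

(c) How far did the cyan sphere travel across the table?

0.5

From (10.5, 1.6) to (10.6, 1.1), the cyan sphere covered √(0.1² + 0.5²) ≈ 0.5 units.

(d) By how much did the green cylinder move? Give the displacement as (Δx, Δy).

(1.5, -0.3)

From the two frames, the green cylinder sits at roughly (1.2, 5.4) before and (2.7, 5.1) after.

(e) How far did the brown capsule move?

3.7

The brown capsule was near (10.9, 4.0) before and (8.3, 1.3) after, so it travelled √(2.6² + 2.7²) ≈ 3.7 units.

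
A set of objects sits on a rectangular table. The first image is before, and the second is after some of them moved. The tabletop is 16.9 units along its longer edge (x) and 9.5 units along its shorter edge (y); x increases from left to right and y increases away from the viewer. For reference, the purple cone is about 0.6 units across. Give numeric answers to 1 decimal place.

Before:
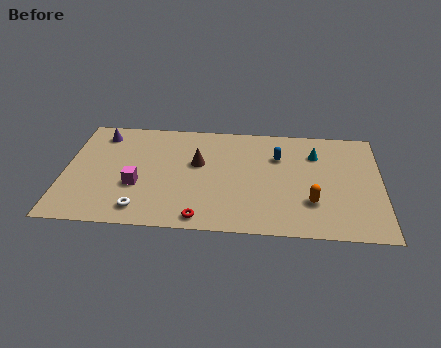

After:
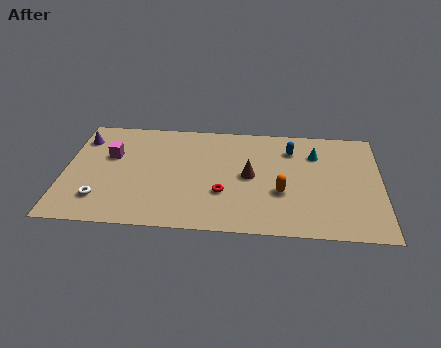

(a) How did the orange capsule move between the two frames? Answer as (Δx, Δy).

(-1.6, 0.7)

The orange capsule started near (13.2, 2.8) and ended near (11.6, 3.5).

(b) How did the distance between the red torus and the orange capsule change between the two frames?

-3.0

Before: roughly 6.1 units apart; after: 3.1. That's 3.0 units closer together.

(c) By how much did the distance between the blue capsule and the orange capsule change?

-0.4

The distance was about 4.2 in the first image and 3.8 in the second, so they moved 0.4 units closer together.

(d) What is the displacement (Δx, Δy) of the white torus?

(-2.2, 0.7)

The white torus started near (4.2, 1.5) and ended near (2.0, 2.2).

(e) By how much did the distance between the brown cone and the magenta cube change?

+3.7

The distance was about 3.9 in the first image and 7.6 in the second, so they moved 3.7 units further apart.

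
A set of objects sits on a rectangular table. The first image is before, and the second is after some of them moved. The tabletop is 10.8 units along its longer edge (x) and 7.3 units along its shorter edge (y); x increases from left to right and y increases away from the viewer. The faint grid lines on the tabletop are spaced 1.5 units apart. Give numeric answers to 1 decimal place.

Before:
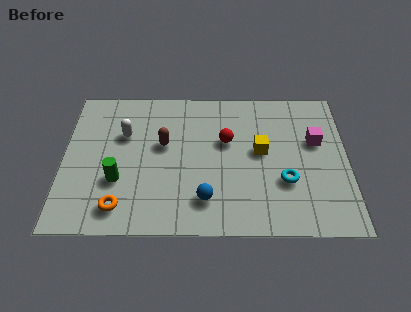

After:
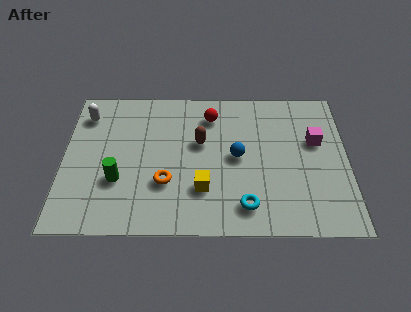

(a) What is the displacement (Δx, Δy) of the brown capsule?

(1.4, 0.1)

The brown capsule started near (3.8, 4.3) and ended near (5.2, 4.4).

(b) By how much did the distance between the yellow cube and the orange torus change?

-4.6

They were about 6.0 units apart before and 1.4 after — 4.6 units closer together.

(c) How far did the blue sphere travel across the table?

2.4

The blue sphere was near (5.4, 1.6) before and (6.6, 3.7) after, so it travelled √(1.2² + 2.1²) ≈ 2.4 units.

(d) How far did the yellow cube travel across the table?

2.9

The yellow cube was near (7.5, 4.0) before and (5.3, 2.1) after, so it travelled √(2.2² + 1.9²) ≈ 2.9 units.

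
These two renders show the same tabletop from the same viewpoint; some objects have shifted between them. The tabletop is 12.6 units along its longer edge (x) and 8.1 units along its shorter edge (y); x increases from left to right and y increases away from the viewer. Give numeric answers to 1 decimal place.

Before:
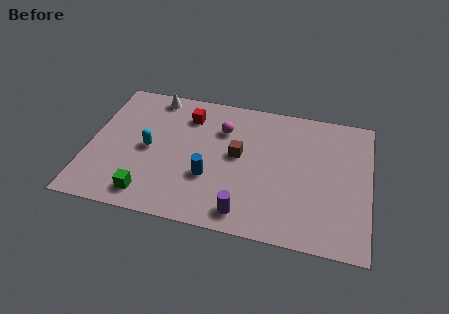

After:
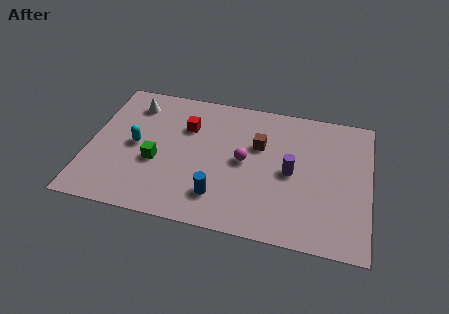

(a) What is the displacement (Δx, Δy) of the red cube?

(0.0, -0.7)

The red cube started near (4.3, 6.3) and ended near (4.3, 5.6).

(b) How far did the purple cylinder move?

3.4

The purple cylinder was near (7.2, 1.1) before and (9.1, 3.9) after, so it travelled √(1.9² + 2.8²) ≈ 3.4 units.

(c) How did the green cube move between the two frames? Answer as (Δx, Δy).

(0.2, 2.0)

From the two frames, the green cube sits at roughly (2.9, 1.2) before and (3.1, 3.2) after.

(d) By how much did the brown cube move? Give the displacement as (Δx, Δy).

(0.9, 0.8)

The brown cube started near (6.7, 4.4) and ended near (7.6, 5.2).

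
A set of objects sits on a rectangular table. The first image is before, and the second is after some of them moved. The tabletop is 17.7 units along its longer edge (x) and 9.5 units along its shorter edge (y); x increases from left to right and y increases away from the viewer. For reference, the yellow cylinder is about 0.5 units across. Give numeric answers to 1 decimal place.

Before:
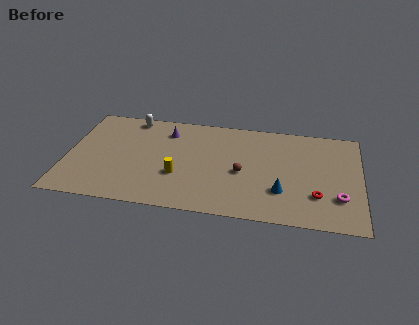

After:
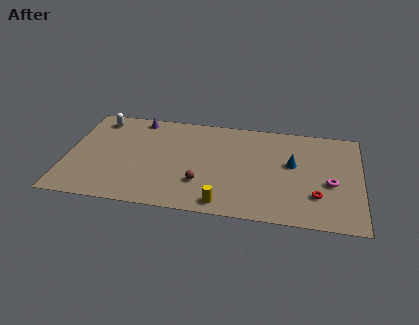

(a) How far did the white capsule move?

2.0

From (3.7, 8.5) to (1.7, 8.1), the white capsule covered √(2.0² + 0.4²) ≈ 2.0 units.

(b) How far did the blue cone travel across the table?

2.8

The blue cone moved from about (13.0, 2.8) to (13.6, 5.5), a distance of √(0.6² + 2.7²) ≈ 2.8.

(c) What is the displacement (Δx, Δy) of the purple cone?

(-1.8, 1.0)

The purple cone started near (5.9, 7.5) and ended near (4.1, 8.5).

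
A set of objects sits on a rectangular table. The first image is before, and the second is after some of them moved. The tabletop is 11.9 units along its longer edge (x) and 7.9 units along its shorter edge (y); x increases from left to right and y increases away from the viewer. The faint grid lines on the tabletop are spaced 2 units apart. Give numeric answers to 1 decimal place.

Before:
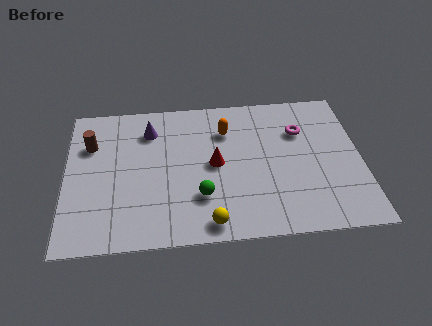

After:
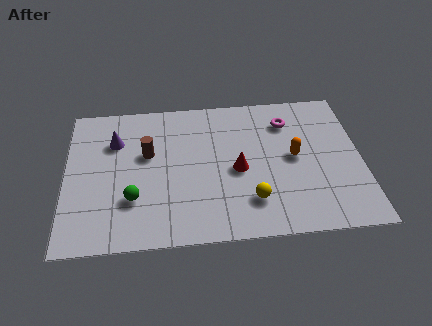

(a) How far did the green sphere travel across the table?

2.7

The green sphere moved from about (5.4, 2.3) to (2.7, 2.4), a distance of √(2.7² + 0.1²) ≈ 2.7.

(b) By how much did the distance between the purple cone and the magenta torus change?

+0.9

They were about 6.1 units apart before and 7.0 after — 0.9 units further apart.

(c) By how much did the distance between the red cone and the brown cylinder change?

-1.4

The distance was about 5.2 in the first image and 3.8 in the second, so they moved 1.4 units closer together.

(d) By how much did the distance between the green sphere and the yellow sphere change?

+3.3

Before: roughly 1.4 units apart; after: 4.7. That's 3.3 units further apart.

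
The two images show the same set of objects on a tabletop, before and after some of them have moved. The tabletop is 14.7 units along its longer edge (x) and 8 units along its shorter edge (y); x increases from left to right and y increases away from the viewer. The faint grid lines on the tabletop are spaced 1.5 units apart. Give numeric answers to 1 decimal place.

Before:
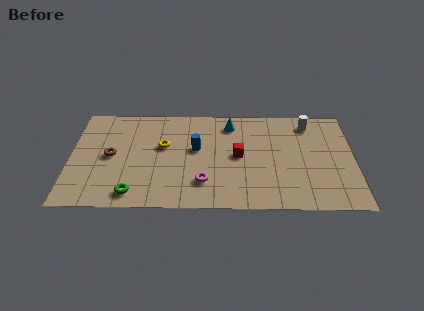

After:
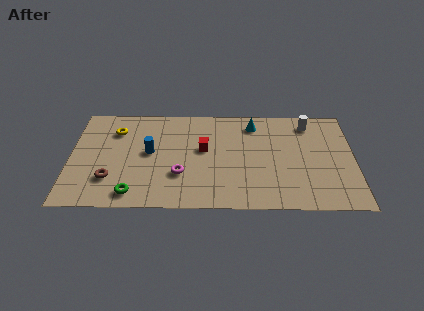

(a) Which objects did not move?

the green torus and the white cylinder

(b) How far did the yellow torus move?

2.8

From (4.8, 4.8) to (2.3, 6.0), the yellow torus covered √(2.5² + 1.2²) ≈ 2.8 units.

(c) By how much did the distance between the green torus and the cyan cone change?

+0.9

The distance was about 7.4 in the first image and 8.3 in the second, so they moved 0.9 units further apart.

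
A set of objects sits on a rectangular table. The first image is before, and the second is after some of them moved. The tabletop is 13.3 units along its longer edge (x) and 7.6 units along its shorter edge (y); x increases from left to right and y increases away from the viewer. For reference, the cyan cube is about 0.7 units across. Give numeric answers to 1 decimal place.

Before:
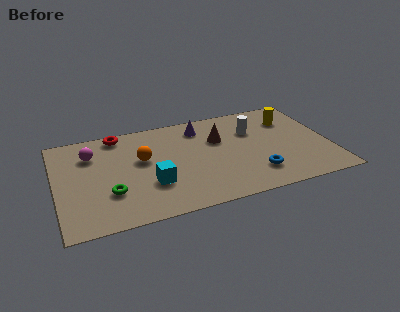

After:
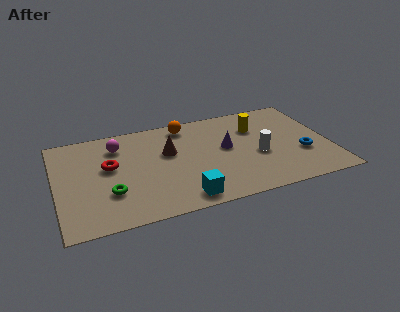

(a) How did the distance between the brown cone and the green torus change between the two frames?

-2.3

The distance was about 6.1 in the first image and 3.8 in the second, so they moved 2.3 units closer together.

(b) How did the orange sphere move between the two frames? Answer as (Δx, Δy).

(2.3, 2.1)

The orange sphere was at about (4.2, 4.5) and moved to about (6.5, 6.6).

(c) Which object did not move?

the green torus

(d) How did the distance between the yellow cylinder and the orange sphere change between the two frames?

-3.9

They were about 7.5 units apart before and 3.6 after — 3.9 units closer together.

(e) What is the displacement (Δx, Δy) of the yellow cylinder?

(-1.7, -0.2)

The yellow cylinder was at about (11.6, 5.6) and moved to about (9.9, 5.4).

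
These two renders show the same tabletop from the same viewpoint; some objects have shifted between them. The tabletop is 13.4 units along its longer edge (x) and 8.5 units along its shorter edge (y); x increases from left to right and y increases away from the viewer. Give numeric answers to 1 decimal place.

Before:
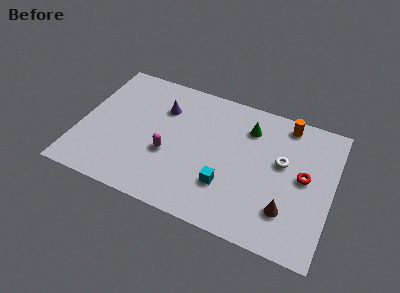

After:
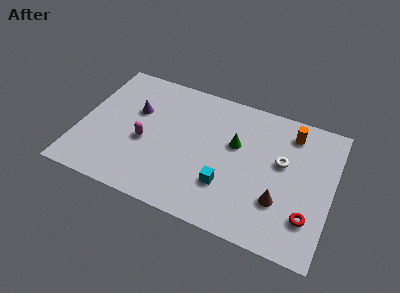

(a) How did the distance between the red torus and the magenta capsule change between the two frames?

+1.7

The distance was about 7.2 in the first image and 8.9 in the second, so they moved 1.7 units further apart.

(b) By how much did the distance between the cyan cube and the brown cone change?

-0.4

The distance was about 3.2 in the first image and 2.8 in the second, so they moved 0.4 units closer together.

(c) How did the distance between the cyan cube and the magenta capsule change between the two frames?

+1.3

The distance was about 3.3 in the first image and 4.6 in the second, so they moved 1.3 units further apart.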